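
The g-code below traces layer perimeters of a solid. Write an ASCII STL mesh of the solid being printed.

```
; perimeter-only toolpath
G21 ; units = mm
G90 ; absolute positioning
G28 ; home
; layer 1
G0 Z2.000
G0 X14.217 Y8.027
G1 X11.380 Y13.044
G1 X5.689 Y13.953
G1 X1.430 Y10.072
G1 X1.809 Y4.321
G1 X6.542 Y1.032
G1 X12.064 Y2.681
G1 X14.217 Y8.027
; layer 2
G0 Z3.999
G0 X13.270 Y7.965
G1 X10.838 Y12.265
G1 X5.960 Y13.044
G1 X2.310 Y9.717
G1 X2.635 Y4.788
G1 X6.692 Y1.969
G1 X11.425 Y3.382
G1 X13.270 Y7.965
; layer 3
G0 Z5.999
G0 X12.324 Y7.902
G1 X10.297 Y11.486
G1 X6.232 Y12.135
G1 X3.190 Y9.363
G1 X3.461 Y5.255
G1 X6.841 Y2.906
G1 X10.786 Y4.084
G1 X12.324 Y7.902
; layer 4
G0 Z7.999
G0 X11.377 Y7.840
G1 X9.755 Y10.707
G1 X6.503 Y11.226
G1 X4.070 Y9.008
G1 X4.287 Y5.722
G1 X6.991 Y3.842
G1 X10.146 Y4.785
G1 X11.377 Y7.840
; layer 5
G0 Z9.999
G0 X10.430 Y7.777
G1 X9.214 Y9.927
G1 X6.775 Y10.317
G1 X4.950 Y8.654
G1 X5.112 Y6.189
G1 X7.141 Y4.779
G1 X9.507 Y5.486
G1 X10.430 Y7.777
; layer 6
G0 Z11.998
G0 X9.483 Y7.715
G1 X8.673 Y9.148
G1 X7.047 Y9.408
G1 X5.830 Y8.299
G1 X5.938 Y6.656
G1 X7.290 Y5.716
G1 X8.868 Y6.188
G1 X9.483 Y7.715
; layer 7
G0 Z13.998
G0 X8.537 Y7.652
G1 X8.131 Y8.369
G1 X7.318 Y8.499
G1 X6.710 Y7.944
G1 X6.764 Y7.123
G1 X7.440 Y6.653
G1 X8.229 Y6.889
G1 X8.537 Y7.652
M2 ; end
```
solid part
  facet normal 0.0000 0.0000 -1.0000
    outer loop
      vertex 5.417 14.862 0.000
      vertex 11.921 13.823 0.000
      vertex 15.164 8.090 0.000
    endloop
  endfacet
  facet normal 0.0000 0.0000 -1.0000
    outer loop
      vertex 0.550 10.426 0.000
      vertex 5.417 14.862 0.000
      vertex 15.164 8.090 0.000
    endloop
  endfacet
  facet normal 0.0000 0.0000 -1.0000
    outer loop
      vertex 0.983 3.854 0.000
      vertex 0.550 10.426 0.000
      vertex 15.164 8.090 0.000
    endloop
  endfacet
  facet normal 0.0000 0.0000 -1.0000
    outer loop
      vertex 6.392 0.095 0.000
      vertex 0.983 3.854 0.000
      vertex 15.164 8.090 0.000
    endloop
  endfacet
  facet normal 0.0000 0.0000 -1.0000
    outer loop
      vertex 12.703 1.980 0.000
      vertex 6.392 0.095 0.000
      vertex 15.164 8.090 0.000
    endloop
  endfacet
  facet normal 0.8003 0.4527 0.3931
    outer loop
      vertex 15.164 8.090 0.000
      vertex 11.921 13.823 0.000
      vertex 7.590 7.590 15.998
    endloop
  endfacet
  facet normal 0.1451 0.9080 0.3930
    outer loop
      vertex 11.921 13.823 0.000
      vertex 5.417 14.862 0.000
      vertex 7.590 7.590 15.998
    endloop
  endfacet
  facet normal -0.6194 0.6796 0.3930
    outer loop
      vertex 5.417 14.862 0.000
      vertex 0.550 10.426 0.000
      vertex 7.590 7.590 15.998
    endloop
  endfacet
  facet normal -0.9175 -0.0605 0.3930
    outer loop
      vertex 0.550 10.426 0.000
      vertex 0.983 3.854 0.000
      vertex 7.590 7.590 15.998
    endloop
  endfacet
  facet normal -0.5247 -0.7551 0.3930
    outer loop
      vertex 0.983 3.854 0.000
      vertex 6.392 0.095 0.000
      vertex 7.590 7.590 15.998
    endloop
  endfacet
  facet normal 0.2632 -0.8811 0.3931
    outer loop
      vertex 6.392 0.095 0.000
      vertex 12.703 1.980 0.000
      vertex 7.590 7.590 15.998
    endloop
  endfacet
  facet normal 0.8529 -0.3435 0.3931
    outer loop
      vertex 12.703 1.980 0.000
      vertex 15.164 8.090 0.000
      vertex 7.590 7.590 15.998
    endloop
  endfacet
endsolid part

The G0 Z moves step by Δz≈2.000 mm. The G1 loops shrink linearly with z, so the solid tapers from its base footprint up to z≈16. Closing with a flat bottom cap and the tapered top and triangulating gives 12 facets — a regular 7-sided pyramid, base circumscribed radius ≈ 7.59 mm, apex at z ≈ 16 mm.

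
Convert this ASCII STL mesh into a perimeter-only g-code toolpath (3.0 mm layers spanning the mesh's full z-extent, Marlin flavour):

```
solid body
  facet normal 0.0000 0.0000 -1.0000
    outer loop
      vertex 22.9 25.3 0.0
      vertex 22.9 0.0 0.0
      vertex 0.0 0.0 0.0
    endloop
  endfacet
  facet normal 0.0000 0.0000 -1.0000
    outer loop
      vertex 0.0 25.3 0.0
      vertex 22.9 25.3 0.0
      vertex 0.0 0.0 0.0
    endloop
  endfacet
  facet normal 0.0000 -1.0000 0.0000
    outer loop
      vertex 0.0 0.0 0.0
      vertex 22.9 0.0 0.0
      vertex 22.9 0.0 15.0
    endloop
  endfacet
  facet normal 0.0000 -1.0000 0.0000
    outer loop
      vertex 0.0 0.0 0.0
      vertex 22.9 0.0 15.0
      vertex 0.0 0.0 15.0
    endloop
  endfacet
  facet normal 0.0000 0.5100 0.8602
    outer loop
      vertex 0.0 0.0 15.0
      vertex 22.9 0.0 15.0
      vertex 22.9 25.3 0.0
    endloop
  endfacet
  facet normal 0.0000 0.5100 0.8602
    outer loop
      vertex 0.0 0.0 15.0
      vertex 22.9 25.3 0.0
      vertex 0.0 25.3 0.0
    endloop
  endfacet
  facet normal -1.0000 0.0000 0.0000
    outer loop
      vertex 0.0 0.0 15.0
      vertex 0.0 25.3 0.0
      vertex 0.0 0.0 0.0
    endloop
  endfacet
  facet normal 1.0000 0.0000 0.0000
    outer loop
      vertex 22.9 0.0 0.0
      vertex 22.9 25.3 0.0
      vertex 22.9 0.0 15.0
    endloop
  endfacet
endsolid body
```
; perimeter-only toolpath
G21 ; units = mm
G90 ; absolute positioning
G28 ; home
; layer 1
G0 Z3.0
G0 X0.0 Y0.0
G1 X22.9 Y0.0
G1 X22.9 Y20.2
G1 X0.0 Y20.2
G1 X0.0 Y0.0
; layer 2
G0 Z6.0
G0 X0.0 Y0.0
G1 X22.9 Y0.0
G1 X22.9 Y15.2
G1 X0.0 Y15.2
G1 X0.0 Y0.0
; layer 3
G0 Z9.0
G0 X0.0 Y0.0
G1 X22.9 Y0.0
G1 X22.9 Y10.1
G1 X0.0 Y10.1
G1 X0.0 Y0.0
; layer 4
G0 Z12.0
G0 X0.0 Y0.0
G1 X22.9 Y0.0
G1 X22.9 Y5.1
G1 X0.0 Y5.1
G1 X0.0 Y0.0
M2 ; end

The solid is a wedge (ramp): 22.9 × 25.3 mm base, rising to 15 mm along the y=0 edge and sloping linearly to z=0 at y=25.3. Slicing at Δz = 3.0 mm — 5 equal slices spanning the solid's height, so layer i sits at z = i·h/5 — gives 4 non-empty perimeters. Each is a 4-segment closed polygon; G0 lifts to the layer z and rapids to the start vertex, then G1 traces the edges. The cross-section shrinks linearly with z (the slice at the apex is degenerate and omitted).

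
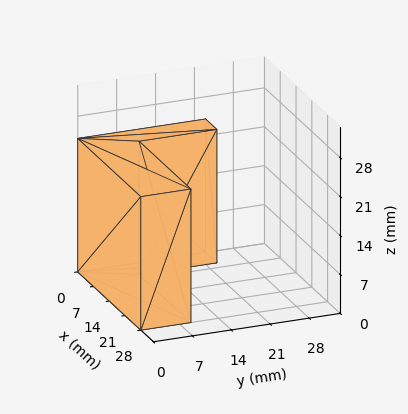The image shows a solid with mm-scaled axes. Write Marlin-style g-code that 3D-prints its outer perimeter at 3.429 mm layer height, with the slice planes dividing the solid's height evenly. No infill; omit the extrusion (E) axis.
Reading the render: the shape is an L-shaped prism: outer 28 × 23 mm, arm thicknesses ≈ 9 mm (horizontal) and 5 mm (vertical), extruded 24 mm in z (dimensions read to the nearest mm from the axis ticks). For the g-code, the solid's height is divided into equal slices at the stated Δz and each level perimeter traced with G1 moves after a G0 lift.

; perimeter-only toolpath
G21 ; units = mm
G90 ; absolute positioning
G28 ; home
; layer 1
G0 Z3.429
G0 X0.000 Y0.000
G1 X28.000 Y0.000
G1 X28.000 Y9.000
G1 X5.000 Y9.000
G1 X5.000 Y23.000
G1 X0.000 Y23.000
G1 X0.000 Y0.000
; layer 2
G0 Z6.857
G0 X0.000 Y0.000
G1 X28.000 Y0.000
G1 X28.000 Y9.000
G1 X5.000 Y9.000
G1 X5.000 Y23.000
G1 X0.000 Y23.000
G1 X0.000 Y0.000
; layer 3
G0 Z10.286
G0 X0.000 Y0.000
G1 X28.000 Y0.000
G1 X28.000 Y9.000
G1 X5.000 Y9.000
G1 X5.000 Y23.000
G1 X0.000 Y23.000
G1 X0.000 Y0.000
; layer 4
G0 Z13.714
G0 X0.000 Y0.000
G1 X28.000 Y0.000
G1 X28.000 Y9.000
G1 X5.000 Y9.000
G1 X5.000 Y23.000
G1 X0.000 Y23.000
G1 X0.000 Y0.000
; layer 5
G0 Z17.143
G0 X0.000 Y0.000
G1 X28.000 Y0.000
G1 X28.000 Y9.000
G1 X5.000 Y9.000
G1 X5.000 Y23.000
G1 X0.000 Y23.000
G1 X0.000 Y0.000
; layer 6
G0 Z20.571
G0 X0.000 Y0.000
G1 X28.000 Y0.000
G1 X28.000 Y9.000
G1 X5.000 Y9.000
G1 X5.000 Y23.000
G1 X0.000 Y23.000
G1 X0.000 Y0.000
; layer 7
G0 Z24.000
G0 X0.000 Y0.000
G1 X28.000 Y0.000
G1 X28.000 Y9.000
G1 X5.000 Y9.000
G1 X5.000 Y23.000
G1 X0.000 Y23.000
G1 X0.000 Y0.000
M2 ; end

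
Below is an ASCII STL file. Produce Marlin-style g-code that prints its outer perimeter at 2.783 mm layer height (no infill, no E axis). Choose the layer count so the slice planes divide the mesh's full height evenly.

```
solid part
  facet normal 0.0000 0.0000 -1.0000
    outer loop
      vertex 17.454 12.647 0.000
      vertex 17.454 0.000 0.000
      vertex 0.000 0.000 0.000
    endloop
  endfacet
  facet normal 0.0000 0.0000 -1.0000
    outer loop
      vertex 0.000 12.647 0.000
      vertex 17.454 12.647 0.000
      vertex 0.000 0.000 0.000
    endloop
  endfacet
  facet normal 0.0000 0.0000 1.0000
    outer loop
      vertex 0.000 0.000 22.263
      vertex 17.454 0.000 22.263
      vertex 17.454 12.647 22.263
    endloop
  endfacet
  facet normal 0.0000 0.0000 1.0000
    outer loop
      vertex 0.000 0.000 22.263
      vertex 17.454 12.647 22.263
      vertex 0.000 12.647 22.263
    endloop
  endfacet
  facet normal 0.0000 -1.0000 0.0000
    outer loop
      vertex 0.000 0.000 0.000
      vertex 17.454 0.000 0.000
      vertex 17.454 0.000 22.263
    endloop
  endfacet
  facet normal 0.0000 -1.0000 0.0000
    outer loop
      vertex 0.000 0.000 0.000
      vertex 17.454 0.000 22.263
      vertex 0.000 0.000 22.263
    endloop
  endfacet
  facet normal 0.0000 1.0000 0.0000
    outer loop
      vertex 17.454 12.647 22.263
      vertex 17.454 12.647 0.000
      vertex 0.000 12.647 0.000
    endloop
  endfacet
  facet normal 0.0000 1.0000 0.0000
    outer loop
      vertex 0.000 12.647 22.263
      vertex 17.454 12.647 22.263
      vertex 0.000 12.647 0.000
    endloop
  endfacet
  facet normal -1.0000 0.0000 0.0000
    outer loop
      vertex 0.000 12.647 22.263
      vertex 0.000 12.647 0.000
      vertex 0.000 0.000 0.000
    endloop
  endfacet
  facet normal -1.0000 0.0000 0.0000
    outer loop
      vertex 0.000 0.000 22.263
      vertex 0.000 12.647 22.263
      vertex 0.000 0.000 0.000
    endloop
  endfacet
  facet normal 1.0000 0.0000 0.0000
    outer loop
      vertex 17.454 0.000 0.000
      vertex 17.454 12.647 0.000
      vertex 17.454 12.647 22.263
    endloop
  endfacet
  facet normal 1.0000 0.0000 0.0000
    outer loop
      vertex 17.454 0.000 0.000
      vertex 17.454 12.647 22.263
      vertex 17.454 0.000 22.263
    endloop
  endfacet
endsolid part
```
; perimeter-only toolpath
G21 ; units = mm
G90 ; absolute positioning
G28 ; home
; layer 1
G0 Z2.783
G0 X0.000 Y0.000
G1 X17.454 Y0.000
G1 X17.454 Y12.647
G1 X0.000 Y12.647
G1 X0.000 Y0.000
; layer 2
G0 Z5.566
G0 X0.000 Y0.000
G1 X17.454 Y0.000
G1 X17.454 Y12.647
G1 X0.000 Y12.647
G1 X0.000 Y0.000
; layer 3
G0 Z8.349
G0 X0.000 Y0.000
G1 X17.454 Y0.000
G1 X17.454 Y12.647
G1 X0.000 Y12.647
G1 X0.000 Y0.000
; layer 4
G0 Z11.132
G0 X0.000 Y0.000
G1 X17.454 Y0.000
G1 X17.454 Y12.647
G1 X0.000 Y12.647
G1 X0.000 Y0.000
; layer 5
G0 Z13.914
G0 X0.000 Y0.000
G1 X17.454 Y0.000
G1 X17.454 Y12.647
G1 X0.000 Y12.647
G1 X0.000 Y0.000
; layer 6
G0 Z16.697
G0 X0.000 Y0.000
G1 X17.454 Y0.000
G1 X17.454 Y12.647
G1 X0.000 Y12.647
G1 X0.000 Y0.000
; layer 7
G0 Z19.480
G0 X0.000 Y0.000
G1 X17.454 Y0.000
G1 X17.454 Y12.647
G1 X0.000 Y12.647
G1 X0.000 Y0.000
; layer 8
G0 Z22.263
G0 X0.000 Y0.000
G1 X17.454 Y0.000
G1 X17.454 Y12.647
G1 X0.000 Y12.647
G1 X0.000 Y0.000
M2 ; end

The solid is a rectangular box, roughly 17.5 × 12.6 mm footprint and 22.3 mm tall. Slicing at Δz = 2.783 mm — 8 equal slices spanning the solid's height, so layer i sits at z = i·h/8 — gives 8 non-empty perimeters. Each is a 4-segment closed polygon; G0 lifts to the layer z and rapids to the start vertex, then G1 traces the edges.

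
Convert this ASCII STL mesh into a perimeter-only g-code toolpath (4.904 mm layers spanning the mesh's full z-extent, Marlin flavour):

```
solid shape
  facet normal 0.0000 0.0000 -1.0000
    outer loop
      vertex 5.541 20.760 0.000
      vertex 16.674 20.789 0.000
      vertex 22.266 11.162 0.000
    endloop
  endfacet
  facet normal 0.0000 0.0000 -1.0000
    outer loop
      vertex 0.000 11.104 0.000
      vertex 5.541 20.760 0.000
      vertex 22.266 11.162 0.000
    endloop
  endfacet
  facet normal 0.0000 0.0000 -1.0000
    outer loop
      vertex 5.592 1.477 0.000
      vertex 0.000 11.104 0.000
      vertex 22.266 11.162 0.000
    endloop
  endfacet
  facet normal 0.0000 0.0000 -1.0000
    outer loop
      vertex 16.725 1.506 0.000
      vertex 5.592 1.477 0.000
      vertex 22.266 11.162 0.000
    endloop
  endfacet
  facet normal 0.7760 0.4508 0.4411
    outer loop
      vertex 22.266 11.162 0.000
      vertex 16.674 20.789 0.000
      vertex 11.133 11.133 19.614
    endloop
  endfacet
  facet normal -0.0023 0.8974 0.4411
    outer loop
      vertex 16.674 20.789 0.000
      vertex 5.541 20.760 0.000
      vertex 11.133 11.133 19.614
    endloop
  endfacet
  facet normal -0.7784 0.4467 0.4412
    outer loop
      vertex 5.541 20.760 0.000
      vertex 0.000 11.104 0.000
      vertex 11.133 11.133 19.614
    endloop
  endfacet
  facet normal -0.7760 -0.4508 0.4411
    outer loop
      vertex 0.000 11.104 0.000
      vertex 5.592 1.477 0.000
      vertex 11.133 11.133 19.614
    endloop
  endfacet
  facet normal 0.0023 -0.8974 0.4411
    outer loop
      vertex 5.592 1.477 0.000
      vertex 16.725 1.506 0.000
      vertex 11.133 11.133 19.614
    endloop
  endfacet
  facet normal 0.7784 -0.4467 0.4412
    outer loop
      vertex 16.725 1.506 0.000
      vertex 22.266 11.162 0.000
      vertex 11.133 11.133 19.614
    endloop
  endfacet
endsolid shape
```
; perimeter-only toolpath
G21 ; units = mm
G90 ; absolute positioning
G28 ; home
; layer 1
G0 Z4.904
G0 X19.483 Y11.155
G1 X15.289 Y18.375
G1 X6.939 Y18.353
G1 X2.783 Y11.111
G1 X6.977 Y3.891
G1 X15.327 Y3.913
G1 X19.483 Y11.155
; layer 2
G0 Z9.807
G0 X16.700 Y11.148
G1 X13.903 Y15.961
G1 X8.337 Y15.947
G1 X5.566 Y11.118
G1 X8.362 Y6.305
G1 X13.929 Y6.319
G1 X16.700 Y11.148
; layer 3
G0 Z14.710
G0 X13.916 Y11.140
G1 X12.518 Y13.547
G1 X9.735 Y13.540
G1 X8.350 Y11.126
G1 X9.748 Y8.719
G1 X12.531 Y8.726
G1 X13.916 Y11.140
M2 ; end

The solid is a regular 6-sided pyramid, base circumscribed radius ≈ 11.1 mm, apex at z ≈ 19.6 mm. Slicing at Δz = 4.904 mm — 4 equal slices spanning the solid's height, so layer i sits at z = i·h/4 — gives 3 non-empty perimeters. Each is a 6-segment closed polygon; G0 lifts to the layer z and rapids to the start vertex, then G1 traces the edges. The cross-section shrinks linearly with z (the slice at the apex is degenerate and omitted).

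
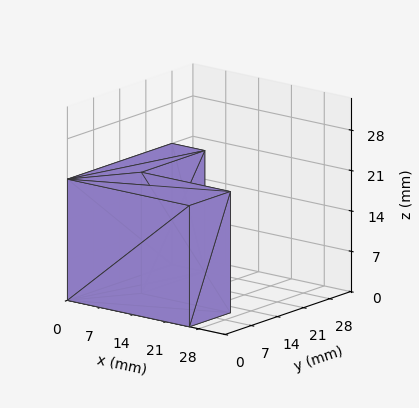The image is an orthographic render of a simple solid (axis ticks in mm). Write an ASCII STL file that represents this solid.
Reading the render: the shape is an L-shaped prism: outer 26 × 28 mm, arm thicknesses ≈ 11 mm (horizontal) and 7 mm (vertical), extruded 21 mm in z (dimensions read to the nearest mm from the axis ticks). For the STL, each face is triangulated and given an outward normal.

solid part
  facet normal 0.0000 0.0000 -1.0000
    outer loop
      vertex 26.00 11.00 0.00
      vertex 26.00 0.00 0.00
      vertex 0.00 0.00 0.00
    endloop
  endfacet
  facet normal 0.0000 0.0000 -1.0000
    outer loop
      vertex 7.00 11.00 0.00
      vertex 26.00 11.00 0.00
      vertex 0.00 0.00 0.00
    endloop
  endfacet
  facet normal 0.0000 0.0000 -1.0000
    outer loop
      vertex 7.00 28.00 0.00
      vertex 7.00 11.00 0.00
      vertex 0.00 0.00 0.00
    endloop
  endfacet
  facet normal 0.0000 0.0000 -1.0000
    outer loop
      vertex 0.00 28.00 0.00
      vertex 7.00 28.00 0.00
      vertex 0.00 0.00 0.00
    endloop
  endfacet
  facet normal 0.0000 0.0000 1.0000
    outer loop
      vertex 0.00 0.00 21.00
      vertex 26.00 0.00 21.00
      vertex 26.00 11.00 21.00
    endloop
  endfacet
  facet normal 0.0000 0.0000 1.0000
    outer loop
      vertex 0.00 0.00 21.00
      vertex 26.00 11.00 21.00
      vertex 7.00 11.00 21.00
    endloop
  endfacet
  facet normal 0.0000 0.0000 1.0000
    outer loop
      vertex 0.00 0.00 21.00
      vertex 7.00 11.00 21.00
      vertex 7.00 28.00 21.00
    endloop
  endfacet
  facet normal 0.0000 0.0000 1.0000
    outer loop
      vertex 0.00 0.00 21.00
      vertex 7.00 28.00 21.00
      vertex 0.00 28.00 21.00
    endloop
  endfacet
  facet normal 0.0000 -1.0000 0.0000
    outer loop
      vertex 0.00 0.00 0.00
      vertex 26.00 0.00 0.00
      vertex 26.00 0.00 21.00
    endloop
  endfacet
  facet normal 0.0000 -1.0000 0.0000
    outer loop
      vertex 0.00 0.00 0.00
      vertex 26.00 0.00 21.00
      vertex 0.00 0.00 21.00
    endloop
  endfacet
  facet normal 1.0000 0.0000 0.0000
    outer loop
      vertex 26.00 0.00 0.00
      vertex 26.00 11.00 0.00
      vertex 26.00 11.00 21.00
    endloop
  endfacet
  facet normal 1.0000 0.0000 0.0000
    outer loop
      vertex 26.00 0.00 0.00
      vertex 26.00 11.00 21.00
      vertex 26.00 0.00 21.00
    endloop
  endfacet
  facet normal 0.0000 1.0000 0.0000
    outer loop
      vertex 26.00 11.00 0.00
      vertex 7.00 11.00 0.00
      vertex 7.00 11.00 21.00
    endloop
  endfacet
  facet normal 0.0000 1.0000 0.0000
    outer loop
      vertex 26.00 11.00 0.00
      vertex 7.00 11.00 21.00
      vertex 26.00 11.00 21.00
    endloop
  endfacet
  facet normal 1.0000 0.0000 0.0000
    outer loop
      vertex 7.00 11.00 0.00
      vertex 7.00 28.00 0.00
      vertex 7.00 28.00 21.00
    endloop
  endfacet
  facet normal 1.0000 0.0000 0.0000
    outer loop
      vertex 7.00 11.00 0.00
      vertex 7.00 28.00 21.00
      vertex 7.00 11.00 21.00
    endloop
  endfacet
  facet normal 0.0000 1.0000 0.0000
    outer loop
      vertex 7.00 28.00 0.00
      vertex 0.00 28.00 0.00
      vertex 0.00 28.00 21.00
    endloop
  endfacet
  facet normal 0.0000 1.0000 0.0000
    outer loop
      vertex 7.00 28.00 0.00
      vertex 0.00 28.00 21.00
      vertex 7.00 28.00 21.00
    endloop
  endfacet
  facet normal -1.0000 0.0000 0.0000
    outer loop
      vertex 0.00 28.00 0.00
      vertex 0.00 0.00 0.00
      vertex 0.00 0.00 21.00
    endloop
  endfacet
  facet normal -1.0000 0.0000 0.0000
    outer loop
      vertex 0.00 28.00 0.00
      vertex 0.00 0.00 21.00
      vertex 0.00 28.00 21.00
    endloop
  endfacet
endsolid part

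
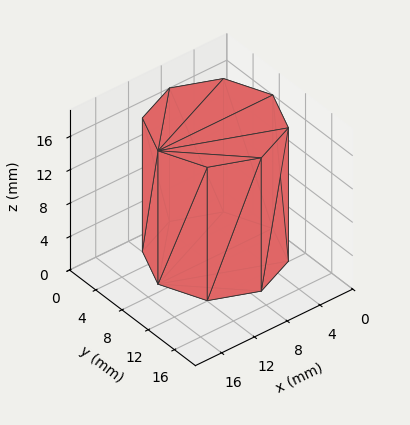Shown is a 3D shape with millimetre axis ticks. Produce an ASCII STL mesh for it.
Reading the render: the shape is a regular 8-sided prism (a cylinder approximated with 8 flat sides), circumscribed radius ≈ 7 mm, height ≈ 16 mm (dimensions read to the nearest mm from the axis ticks). For the STL, each face is triangulated and given an outward normal.

solid part
  facet normal 0.0000 0.0000 -1.0000
    outer loop
      vertex 7.00 14.00 0.00
      vertex 11.95 11.95 0.00
      vertex 14.00 7.00 0.00
    endloop
  endfacet
  facet normal 0.0000 0.0000 -1.0000
    outer loop
      vertex 2.05 11.95 0.00
      vertex 7.00 14.00 0.00
      vertex 14.00 7.00 0.00
    endloop
  endfacet
  facet normal 0.0000 0.0000 -1.0000
    outer loop
      vertex 0.00 7.00 0.00
      vertex 2.05 11.95 0.00
      vertex 14.00 7.00 0.00
    endloop
  endfacet
  facet normal 0.0000 0.0000 -1.0000
    outer loop
      vertex 2.05 2.05 0.00
      vertex 0.00 7.00 0.00
      vertex 14.00 7.00 0.00
    endloop
  endfacet
  facet normal 0.0000 0.0000 -1.0000
    outer loop
      vertex 7.00 0.00 0.00
      vertex 2.05 2.05 0.00
      vertex 14.00 7.00 0.00
    endloop
  endfacet
  facet normal 0.0000 0.0000 -1.0000
    outer loop
      vertex 11.95 2.05 0.00
      vertex 7.00 0.00 0.00
      vertex 14.00 7.00 0.00
    endloop
  endfacet
  facet normal 0.0000 0.0000 1.0000
    outer loop
      vertex 14.00 7.00 16.00
      vertex 11.95 11.95 16.00
      vertex 7.00 14.00 16.00
    endloop
  endfacet
  facet normal 0.0000 0.0000 1.0000
    outer loop
      vertex 14.00 7.00 16.00
      vertex 7.00 14.00 16.00
      vertex 2.05 11.95 16.00
    endloop
  endfacet
  facet normal 0.0000 0.0000 1.0000
    outer loop
      vertex 14.00 7.00 16.00
      vertex 2.05 11.95 16.00
      vertex 0.00 7.00 16.00
    endloop
  endfacet
  facet normal 0.0000 0.0000 1.0000
    outer loop
      vertex 14.00 7.00 16.00
      vertex 0.00 7.00 16.00
      vertex 2.05 2.05 16.00
    endloop
  endfacet
  facet normal 0.0000 0.0000 1.0000
    outer loop
      vertex 14.00 7.00 16.00
      vertex 2.05 2.05 16.00
      vertex 7.00 0.00 16.00
    endloop
  endfacet
  facet normal 0.0000 0.0000 1.0000
    outer loop
      vertex 14.00 7.00 16.00
      vertex 7.00 0.00 16.00
      vertex 11.95 2.05 16.00
    endloop
  endfacet
  facet normal 0.9239 0.3826 0.0000
    outer loop
      vertex 14.00 7.00 0.00
      vertex 11.95 11.95 0.00
      vertex 11.95 11.95 16.00
    endloop
  endfacet
  facet normal 0.9239 0.3826 0.0000
    outer loop
      vertex 14.00 7.00 0.00
      vertex 11.95 11.95 16.00
      vertex 14.00 7.00 16.00
    endloop
  endfacet
  facet normal 0.3826 0.9239 0.0000
    outer loop
      vertex 11.95 11.95 0.00
      vertex 7.00 14.00 0.00
      vertex 7.00 14.00 16.00
    endloop
  endfacet
  facet normal 0.3826 0.9239 0.0000
    outer loop
      vertex 11.95 11.95 0.00
      vertex 7.00 14.00 16.00
      vertex 11.95 11.95 16.00
    endloop
  endfacet
  facet normal -0.3826 0.9239 0.0000
    outer loop
      vertex 7.00 14.00 0.00
      vertex 2.05 11.95 0.00
      vertex 2.05 11.95 16.00
    endloop
  endfacet
  facet normal -0.3826 0.9239 0.0000
    outer loop
      vertex 7.00 14.00 0.00
      vertex 2.05 11.95 16.00
      vertex 7.00 14.00 16.00
    endloop
  endfacet
  facet normal -0.9239 0.3826 0.0000
    outer loop
      vertex 2.05 11.95 0.00
      vertex 0.00 7.00 0.00
      vertex 0.00 7.00 16.00
    endloop
  endfacet
  facet normal -0.9239 0.3826 0.0000
    outer loop
      vertex 2.05 11.95 0.00
      vertex 0.00 7.00 16.00
      vertex 2.05 11.95 16.00
    endloop
  endfacet
  facet normal -0.9239 -0.3826 0.0000
    outer loop
      vertex 0.00 7.00 0.00
      vertex 2.05 2.05 0.00
      vertex 2.05 2.05 16.00
    endloop
  endfacet
  facet normal -0.9239 -0.3826 0.0000
    outer loop
      vertex 0.00 7.00 0.00
      vertex 2.05 2.05 16.00
      vertex 0.00 7.00 16.00
    endloop
  endfacet
  facet normal -0.3826 -0.9239 0.0000
    outer loop
      vertex 2.05 2.05 0.00
      vertex 7.00 0.00 0.00
      vertex 7.00 0.00 16.00
    endloop
  endfacet
  facet normal -0.3826 -0.9239 0.0000
    outer loop
      vertex 2.05 2.05 0.00
      vertex 7.00 0.00 16.00
      vertex 2.05 2.05 16.00
    endloop
  endfacet
  facet normal 0.3826 -0.9239 0.0000
    outer loop
      vertex 7.00 0.00 0.00
      vertex 11.95 2.05 0.00
      vertex 11.95 2.05 16.00
    endloop
  endfacet
  facet normal 0.3826 -0.9239 0.0000
    outer loop
      vertex 7.00 0.00 0.00
      vertex 11.95 2.05 16.00
      vertex 7.00 0.00 16.00
    endloop
  endfacet
  facet normal 0.9239 -0.3826 0.0000
    outer loop
      vertex 11.95 2.05 0.00
      vertex 14.00 7.00 0.00
      vertex 14.00 7.00 16.00
    endloop
  endfacet
  facet normal 0.9239 -0.3826 0.0000
    outer loop
      vertex 11.95 2.05 0.00
      vertex 14.00 7.00 16.00
      vertex 11.95 2.05 16.00
    endloop
  endfacet
endsolid part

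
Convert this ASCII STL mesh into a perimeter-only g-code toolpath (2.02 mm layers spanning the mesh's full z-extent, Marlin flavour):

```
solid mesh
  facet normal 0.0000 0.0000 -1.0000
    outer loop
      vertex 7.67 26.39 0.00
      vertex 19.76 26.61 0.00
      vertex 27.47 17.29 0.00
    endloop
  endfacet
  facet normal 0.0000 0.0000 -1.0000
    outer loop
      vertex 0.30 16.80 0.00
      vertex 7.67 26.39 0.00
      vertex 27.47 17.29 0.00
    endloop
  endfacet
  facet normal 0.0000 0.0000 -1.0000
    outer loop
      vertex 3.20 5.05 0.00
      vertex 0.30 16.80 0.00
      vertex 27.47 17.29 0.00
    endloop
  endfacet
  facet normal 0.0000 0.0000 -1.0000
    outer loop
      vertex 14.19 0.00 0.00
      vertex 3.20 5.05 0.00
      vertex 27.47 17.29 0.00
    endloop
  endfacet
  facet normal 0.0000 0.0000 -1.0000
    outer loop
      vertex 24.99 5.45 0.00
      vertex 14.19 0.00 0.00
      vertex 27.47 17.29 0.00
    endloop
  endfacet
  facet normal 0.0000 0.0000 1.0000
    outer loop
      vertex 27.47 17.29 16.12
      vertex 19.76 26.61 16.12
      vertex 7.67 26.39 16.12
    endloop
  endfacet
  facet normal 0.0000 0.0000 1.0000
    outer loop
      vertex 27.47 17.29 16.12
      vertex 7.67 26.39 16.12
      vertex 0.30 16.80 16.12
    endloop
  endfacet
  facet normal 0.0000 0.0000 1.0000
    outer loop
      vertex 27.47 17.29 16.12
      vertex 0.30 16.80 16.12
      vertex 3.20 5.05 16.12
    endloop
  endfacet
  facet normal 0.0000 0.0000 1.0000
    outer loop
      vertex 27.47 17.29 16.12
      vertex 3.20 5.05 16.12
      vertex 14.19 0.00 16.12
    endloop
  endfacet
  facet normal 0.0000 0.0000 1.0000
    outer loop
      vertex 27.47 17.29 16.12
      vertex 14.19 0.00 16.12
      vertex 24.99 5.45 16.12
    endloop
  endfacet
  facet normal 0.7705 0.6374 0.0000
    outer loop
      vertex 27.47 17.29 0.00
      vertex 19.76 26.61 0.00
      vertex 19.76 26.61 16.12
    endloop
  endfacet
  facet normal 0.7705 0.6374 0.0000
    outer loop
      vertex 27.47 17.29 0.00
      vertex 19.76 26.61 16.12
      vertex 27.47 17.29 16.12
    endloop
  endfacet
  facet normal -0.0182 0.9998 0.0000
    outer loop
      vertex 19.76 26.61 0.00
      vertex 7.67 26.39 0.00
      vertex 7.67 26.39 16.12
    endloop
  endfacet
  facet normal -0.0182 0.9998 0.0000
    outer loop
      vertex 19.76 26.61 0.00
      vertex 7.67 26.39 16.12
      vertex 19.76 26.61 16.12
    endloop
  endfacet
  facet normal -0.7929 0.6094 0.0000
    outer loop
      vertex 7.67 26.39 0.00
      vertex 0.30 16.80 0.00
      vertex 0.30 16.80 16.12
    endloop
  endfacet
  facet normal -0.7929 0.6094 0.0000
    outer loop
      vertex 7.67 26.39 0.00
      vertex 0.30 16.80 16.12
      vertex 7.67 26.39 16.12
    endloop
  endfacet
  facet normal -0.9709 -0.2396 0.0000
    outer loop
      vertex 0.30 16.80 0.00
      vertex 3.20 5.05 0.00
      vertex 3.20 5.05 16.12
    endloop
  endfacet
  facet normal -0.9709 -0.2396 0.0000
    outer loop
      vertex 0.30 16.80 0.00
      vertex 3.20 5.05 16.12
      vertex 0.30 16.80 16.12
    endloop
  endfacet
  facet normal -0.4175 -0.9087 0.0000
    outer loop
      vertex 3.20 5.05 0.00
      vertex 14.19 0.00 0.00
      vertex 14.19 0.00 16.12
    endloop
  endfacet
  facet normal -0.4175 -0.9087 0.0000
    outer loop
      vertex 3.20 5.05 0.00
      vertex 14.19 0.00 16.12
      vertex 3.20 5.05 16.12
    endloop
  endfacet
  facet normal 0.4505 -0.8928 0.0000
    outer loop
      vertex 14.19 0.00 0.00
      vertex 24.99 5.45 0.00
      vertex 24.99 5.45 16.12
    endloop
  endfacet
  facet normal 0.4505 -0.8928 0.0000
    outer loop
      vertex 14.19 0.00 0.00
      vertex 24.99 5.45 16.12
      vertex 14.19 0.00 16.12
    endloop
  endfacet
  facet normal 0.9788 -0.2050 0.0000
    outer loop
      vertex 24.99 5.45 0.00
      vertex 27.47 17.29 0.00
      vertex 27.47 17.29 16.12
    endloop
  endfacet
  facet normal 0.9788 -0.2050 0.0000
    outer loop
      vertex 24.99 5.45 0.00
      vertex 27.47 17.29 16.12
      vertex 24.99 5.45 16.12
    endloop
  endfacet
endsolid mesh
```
; perimeter-only toolpath
G21 ; units = mm
G90 ; absolute positioning
G28 ; home
; layer 1
G0 Z2.02
G0 X27.47 Y17.29
G1 X19.76 Y26.61
G1 X7.67 Y26.39
G1 X0.30 Y16.80
G1 X3.20 Y5.05
G1 X14.19 Y0.00
G1 X24.99 Y5.45
G1 X27.47 Y17.29
; layer 2
G0 Z4.03
G0 X27.47 Y17.29
G1 X19.76 Y26.61
G1 X7.67 Y26.39
G1 X0.30 Y16.80
G1 X3.20 Y5.05
G1 X14.19 Y0.00
G1 X24.99 Y5.45
G1 X27.47 Y17.29
; layer 3
G0 Z6.04
G0 X27.47 Y17.29
G1 X19.76 Y26.61
G1 X7.67 Y26.39
G1 X0.30 Y16.80
G1 X3.20 Y5.05
G1 X14.19 Y0.00
G1 X24.99 Y5.45
G1 X27.47 Y17.29
; layer 4
G0 Z8.06
G0 X27.47 Y17.29
G1 X19.76 Y26.61
G1 X7.67 Y26.39
G1 X0.30 Y16.80
G1 X3.20 Y5.05
G1 X14.19 Y0.00
G1 X24.99 Y5.45
G1 X27.47 Y17.29
; layer 5
G0 Z10.08
G0 X27.47 Y17.29
G1 X19.76 Y26.61
G1 X7.67 Y26.39
G1 X0.30 Y16.80
G1 X3.20 Y5.05
G1 X14.19 Y0.00
G1 X24.99 Y5.45
G1 X27.47 Y17.29
; layer 6
G0 Z12.09
G0 X27.47 Y17.29
G1 X19.76 Y26.61
G1 X7.67 Y26.39
G1 X0.30 Y16.80
G1 X3.20 Y5.05
G1 X14.19 Y0.00
G1 X24.99 Y5.45
G1 X27.47 Y17.29
; layer 7
G0 Z14.11
G0 X27.47 Y17.29
G1 X19.76 Y26.61
G1 X7.67 Y26.39
G1 X0.30 Y16.80
G1 X3.20 Y5.05
G1 X14.19 Y0.00
G1 X24.99 Y5.45
G1 X27.47 Y17.29
; layer 8
G0 Z16.12
G0 X27.47 Y17.29
G1 X19.76 Y26.61
G1 X7.67 Y26.39
G1 X0.30 Y16.80
G1 X3.20 Y5.05
G1 X14.19 Y0.00
G1 X24.99 Y5.45
G1 X27.47 Y17.29
M2 ; end

The solid is a regular 7-sided prism (a cylinder approximated with 7 flat sides), circumscribed radius ≈ 13.9 mm, height ≈ 16.1 mm. Slicing at Δz = 2.02 mm — 8 equal slices spanning the solid's height, so layer i sits at z = i·h/8 — gives 8 non-empty perimeters. Each is a 7-segment closed polygon; G0 lifts to the layer z and rapids to the start vertex, then G1 traces the edges.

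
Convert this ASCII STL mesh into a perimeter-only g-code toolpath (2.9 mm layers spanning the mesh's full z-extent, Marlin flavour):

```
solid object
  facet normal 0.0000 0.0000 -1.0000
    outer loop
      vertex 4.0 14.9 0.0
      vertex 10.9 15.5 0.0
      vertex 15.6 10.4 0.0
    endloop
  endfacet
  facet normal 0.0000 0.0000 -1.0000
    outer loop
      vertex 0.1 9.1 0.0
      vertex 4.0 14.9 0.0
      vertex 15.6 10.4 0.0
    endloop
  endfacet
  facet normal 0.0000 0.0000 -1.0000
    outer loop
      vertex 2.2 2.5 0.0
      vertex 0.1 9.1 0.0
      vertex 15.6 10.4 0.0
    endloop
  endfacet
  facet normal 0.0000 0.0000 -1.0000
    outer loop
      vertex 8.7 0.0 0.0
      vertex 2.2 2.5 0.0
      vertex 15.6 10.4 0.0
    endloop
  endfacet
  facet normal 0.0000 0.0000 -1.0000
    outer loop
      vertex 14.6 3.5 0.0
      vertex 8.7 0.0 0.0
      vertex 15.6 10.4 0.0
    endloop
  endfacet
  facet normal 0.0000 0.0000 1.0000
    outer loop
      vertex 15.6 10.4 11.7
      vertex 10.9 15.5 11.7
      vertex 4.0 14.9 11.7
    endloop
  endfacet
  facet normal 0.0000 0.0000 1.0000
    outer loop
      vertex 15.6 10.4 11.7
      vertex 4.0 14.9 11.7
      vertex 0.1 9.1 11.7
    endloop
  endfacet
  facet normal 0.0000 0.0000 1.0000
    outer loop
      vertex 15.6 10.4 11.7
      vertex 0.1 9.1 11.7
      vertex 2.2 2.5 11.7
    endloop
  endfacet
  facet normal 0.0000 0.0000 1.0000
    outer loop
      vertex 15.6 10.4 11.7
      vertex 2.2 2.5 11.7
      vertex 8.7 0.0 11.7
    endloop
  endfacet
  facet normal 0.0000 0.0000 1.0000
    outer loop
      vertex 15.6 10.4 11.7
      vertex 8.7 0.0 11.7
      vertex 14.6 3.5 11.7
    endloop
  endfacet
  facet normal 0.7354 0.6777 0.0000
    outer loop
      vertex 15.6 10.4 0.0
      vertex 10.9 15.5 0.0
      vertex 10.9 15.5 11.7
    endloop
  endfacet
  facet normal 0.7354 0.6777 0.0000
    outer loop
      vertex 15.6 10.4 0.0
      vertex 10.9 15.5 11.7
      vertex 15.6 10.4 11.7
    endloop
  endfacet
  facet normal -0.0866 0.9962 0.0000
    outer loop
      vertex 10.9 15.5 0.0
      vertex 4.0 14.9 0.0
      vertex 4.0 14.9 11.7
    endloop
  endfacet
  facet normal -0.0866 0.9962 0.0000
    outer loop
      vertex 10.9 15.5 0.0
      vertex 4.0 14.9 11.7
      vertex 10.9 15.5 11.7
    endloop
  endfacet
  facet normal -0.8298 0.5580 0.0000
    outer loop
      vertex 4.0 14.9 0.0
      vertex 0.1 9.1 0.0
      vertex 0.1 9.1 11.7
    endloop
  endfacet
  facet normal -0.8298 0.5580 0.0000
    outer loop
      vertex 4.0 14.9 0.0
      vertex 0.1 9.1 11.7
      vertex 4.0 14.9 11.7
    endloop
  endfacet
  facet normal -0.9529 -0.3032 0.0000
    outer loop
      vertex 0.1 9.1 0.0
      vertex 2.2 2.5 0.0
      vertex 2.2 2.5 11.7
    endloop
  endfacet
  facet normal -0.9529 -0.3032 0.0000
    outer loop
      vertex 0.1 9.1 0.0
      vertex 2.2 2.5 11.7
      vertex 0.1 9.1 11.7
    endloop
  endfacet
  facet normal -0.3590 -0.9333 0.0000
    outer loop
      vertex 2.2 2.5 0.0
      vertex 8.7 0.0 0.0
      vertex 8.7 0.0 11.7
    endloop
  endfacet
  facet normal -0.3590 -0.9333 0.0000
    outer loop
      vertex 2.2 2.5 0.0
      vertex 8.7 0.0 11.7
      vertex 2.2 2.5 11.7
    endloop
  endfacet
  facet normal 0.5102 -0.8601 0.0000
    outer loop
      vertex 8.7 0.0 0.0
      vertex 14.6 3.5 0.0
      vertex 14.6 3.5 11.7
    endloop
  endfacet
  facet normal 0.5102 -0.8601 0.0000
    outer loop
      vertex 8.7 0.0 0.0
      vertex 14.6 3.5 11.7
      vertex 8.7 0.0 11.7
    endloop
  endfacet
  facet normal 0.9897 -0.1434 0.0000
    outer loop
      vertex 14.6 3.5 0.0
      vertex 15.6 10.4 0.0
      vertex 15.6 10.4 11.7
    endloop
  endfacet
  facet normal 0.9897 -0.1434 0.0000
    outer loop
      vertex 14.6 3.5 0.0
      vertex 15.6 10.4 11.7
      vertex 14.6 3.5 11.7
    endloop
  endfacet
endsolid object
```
; perimeter-only toolpath
G21 ; units = mm
G90 ; absolute positioning
G28 ; home
; layer 1
G0 Z2.9
G0 X15.6 Y10.4
G1 X10.9 Y15.5
G1 X4.0 Y14.9
G1 X0.1 Y9.1
G1 X2.2 Y2.5
G1 X8.7 Y0.0
G1 X14.6 Y3.5
G1 X15.6 Y10.4
; layer 2
G0 Z5.8
G0 X15.6 Y10.4
G1 X10.9 Y15.5
G1 X4.0 Y14.9
G1 X0.1 Y9.1
G1 X2.2 Y2.5
G1 X8.7 Y0.0
G1 X14.6 Y3.5
G1 X15.6 Y10.4
; layer 3
G0 Z8.8
G0 X15.6 Y10.4
G1 X10.9 Y15.5
G1 X4.0 Y14.9
G1 X0.1 Y9.1
G1 X2.2 Y2.5
G1 X8.7 Y0.0
G1 X14.6 Y3.5
G1 X15.6 Y10.4
; layer 4
G0 Z11.7
G0 X15.6 Y10.4
G1 X10.9 Y15.5
G1 X4.0 Y14.9
G1 X0.1 Y9.1
G1 X2.2 Y2.5
G1 X8.7 Y0.0
G1 X14.6 Y3.5
G1 X15.6 Y10.4
M2 ; end

The solid is a regular 7-sided prism (a cylinder approximated with 7 flat sides), circumscribed radius ≈ 8 mm, height ≈ 11.7 mm. Slicing at Δz = 2.9 mm — 4 equal slices spanning the solid's height, so layer i sits at z = i·h/4 — gives 4 non-empty perimeters. Each is a 7-segment closed polygon; G0 lifts to the layer z and rapids to the start vertex, then G1 traces the edges.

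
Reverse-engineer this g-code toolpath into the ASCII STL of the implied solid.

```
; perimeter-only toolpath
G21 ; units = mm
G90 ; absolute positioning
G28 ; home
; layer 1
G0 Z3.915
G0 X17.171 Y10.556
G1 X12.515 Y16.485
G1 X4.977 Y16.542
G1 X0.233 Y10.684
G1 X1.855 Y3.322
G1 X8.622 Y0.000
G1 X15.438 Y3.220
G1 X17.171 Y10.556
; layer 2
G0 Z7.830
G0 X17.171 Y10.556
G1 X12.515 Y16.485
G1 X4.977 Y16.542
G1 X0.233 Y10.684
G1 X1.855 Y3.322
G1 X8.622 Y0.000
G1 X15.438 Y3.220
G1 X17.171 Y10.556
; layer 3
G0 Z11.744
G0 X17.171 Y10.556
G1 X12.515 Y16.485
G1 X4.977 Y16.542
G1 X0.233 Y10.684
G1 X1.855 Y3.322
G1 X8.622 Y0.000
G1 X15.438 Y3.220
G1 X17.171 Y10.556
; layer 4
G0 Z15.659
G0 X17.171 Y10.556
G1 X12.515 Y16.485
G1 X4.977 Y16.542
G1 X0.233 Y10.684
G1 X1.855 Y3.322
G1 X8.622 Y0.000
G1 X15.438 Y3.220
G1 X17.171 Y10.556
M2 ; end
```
solid part
  facet normal 0.0000 0.0000 -1.0000
    outer loop
      vertex 4.977 16.542 0.000
      vertex 12.515 16.485 0.000
      vertex 17.171 10.556 0.000
    endloop
  endfacet
  facet normal 0.0000 0.0000 -1.0000
    outer loop
      vertex 0.233 10.684 0.000
      vertex 4.977 16.542 0.000
      vertex 17.171 10.556 0.000
    endloop
  endfacet
  facet normal 0.0000 0.0000 -1.0000
    outer loop
      vertex 1.855 3.322 0.000
      vertex 0.233 10.684 0.000
      vertex 17.171 10.556 0.000
    endloop
  endfacet
  facet normal 0.0000 0.0000 -1.0000
    outer loop
      vertex 8.622 0.000 0.000
      vertex 1.855 3.322 0.000
      vertex 17.171 10.556 0.000
    endloop
  endfacet
  facet normal 0.0000 0.0000 -1.0000
    outer loop
      vertex 15.438 3.220 0.000
      vertex 8.622 0.000 0.000
      vertex 17.171 10.556 0.000
    endloop
  endfacet
  facet normal 0.0000 0.0000 1.0000
    outer loop
      vertex 17.171 10.556 15.659
      vertex 12.515 16.485 15.659
      vertex 4.977 16.542 15.659
    endloop
  endfacet
  facet normal 0.0000 0.0000 1.0000
    outer loop
      vertex 17.171 10.556 15.659
      vertex 4.977 16.542 15.659
      vertex 0.233 10.684 15.659
    endloop
  endfacet
  facet normal 0.0000 0.0000 1.0000
    outer loop
      vertex 17.171 10.556 15.659
      vertex 0.233 10.684 15.659
      vertex 1.855 3.322 15.659
    endloop
  endfacet
  facet normal 0.0000 0.0000 1.0000
    outer loop
      vertex 17.171 10.556 15.659
      vertex 1.855 3.322 15.659
      vertex 8.622 0.000 15.659
    endloop
  endfacet
  facet normal 0.0000 0.0000 1.0000
    outer loop
      vertex 17.171 10.556 15.659
      vertex 8.622 0.000 15.659
      vertex 15.438 3.220 15.659
    endloop
  endfacet
  facet normal 0.7865 0.6176 0.0000
    outer loop
      vertex 17.171 10.556 0.000
      vertex 12.515 16.485 0.000
      vertex 12.515 16.485 15.659
    endloop
  endfacet
  facet normal 0.7865 0.6176 0.0000
    outer loop
      vertex 17.171 10.556 0.000
      vertex 12.515 16.485 15.659
      vertex 17.171 10.556 15.659
    endloop
  endfacet
  facet normal 0.0076 1.0000 0.0000
    outer loop
      vertex 12.515 16.485 0.000
      vertex 4.977 16.542 0.000
      vertex 4.977 16.542 15.659
    endloop
  endfacet
  facet normal 0.0076 1.0000 0.0000
    outer loop
      vertex 12.515 16.485 0.000
      vertex 4.977 16.542 15.659
      vertex 12.515 16.485 15.659
    endloop
  endfacet
  facet normal -0.7771 0.6293 0.0000
    outer loop
      vertex 4.977 16.542 0.000
      vertex 0.233 10.684 0.000
      vertex 0.233 10.684 15.659
    endloop
  endfacet
  facet normal -0.7771 0.6293 0.0000
    outer loop
      vertex 4.977 16.542 0.000
      vertex 0.233 10.684 15.659
      vertex 4.977 16.542 15.659
    endloop
  endfacet
  facet normal -0.9766 -0.2152 0.0000
    outer loop
      vertex 0.233 10.684 0.000
      vertex 1.855 3.322 0.000
      vertex 1.855 3.322 15.659
    endloop
  endfacet
  facet normal -0.9766 -0.2152 0.0000
    outer loop
      vertex 0.233 10.684 0.000
      vertex 1.855 3.322 15.659
      vertex 0.233 10.684 15.659
    endloop
  endfacet
  facet normal -0.4407 -0.8977 0.0000
    outer loop
      vertex 1.855 3.322 0.000
      vertex 8.622 0.000 0.000
      vertex 8.622 0.000 15.659
    endloop
  endfacet
  facet normal -0.4407 -0.8977 0.0000
    outer loop
      vertex 1.855 3.322 0.000
      vertex 8.622 0.000 15.659
      vertex 1.855 3.322 15.659
    endloop
  endfacet
  facet normal 0.4272 -0.9042 0.0000
    outer loop
      vertex 8.622 0.000 0.000
      vertex 15.438 3.220 0.000
      vertex 15.438 3.220 15.659
    endloop
  endfacet
  facet normal 0.4272 -0.9042 0.0000
    outer loop
      vertex 8.622 0.000 0.000
      vertex 15.438 3.220 15.659
      vertex 8.622 0.000 15.659
    endloop
  endfacet
  facet normal 0.9732 -0.2299 0.0000
    outer loop
      vertex 15.438 3.220 0.000
      vertex 17.171 10.556 0.000
      vertex 17.171 10.556 15.659
    endloop
  endfacet
  facet normal 0.9732 -0.2299 0.0000
    outer loop
      vertex 15.438 3.220 0.000
      vertex 17.171 10.556 15.659
      vertex 15.438 3.220 15.659
    endloop
  endfacet
endsolid part

The G0 Z moves step by Δz≈3.915 mm. Every layer's G1 loop is the same polygon, so the solid is a straight extrusion of it from z=0 to z≈15.7. Closing with flat bottom and top caps and triangulating gives 24 facets — a regular 7-sided prism (a cylinder approximated with 7 flat sides), circumscribed radius ≈ 8.69 mm, height ≈ 15.7 mm.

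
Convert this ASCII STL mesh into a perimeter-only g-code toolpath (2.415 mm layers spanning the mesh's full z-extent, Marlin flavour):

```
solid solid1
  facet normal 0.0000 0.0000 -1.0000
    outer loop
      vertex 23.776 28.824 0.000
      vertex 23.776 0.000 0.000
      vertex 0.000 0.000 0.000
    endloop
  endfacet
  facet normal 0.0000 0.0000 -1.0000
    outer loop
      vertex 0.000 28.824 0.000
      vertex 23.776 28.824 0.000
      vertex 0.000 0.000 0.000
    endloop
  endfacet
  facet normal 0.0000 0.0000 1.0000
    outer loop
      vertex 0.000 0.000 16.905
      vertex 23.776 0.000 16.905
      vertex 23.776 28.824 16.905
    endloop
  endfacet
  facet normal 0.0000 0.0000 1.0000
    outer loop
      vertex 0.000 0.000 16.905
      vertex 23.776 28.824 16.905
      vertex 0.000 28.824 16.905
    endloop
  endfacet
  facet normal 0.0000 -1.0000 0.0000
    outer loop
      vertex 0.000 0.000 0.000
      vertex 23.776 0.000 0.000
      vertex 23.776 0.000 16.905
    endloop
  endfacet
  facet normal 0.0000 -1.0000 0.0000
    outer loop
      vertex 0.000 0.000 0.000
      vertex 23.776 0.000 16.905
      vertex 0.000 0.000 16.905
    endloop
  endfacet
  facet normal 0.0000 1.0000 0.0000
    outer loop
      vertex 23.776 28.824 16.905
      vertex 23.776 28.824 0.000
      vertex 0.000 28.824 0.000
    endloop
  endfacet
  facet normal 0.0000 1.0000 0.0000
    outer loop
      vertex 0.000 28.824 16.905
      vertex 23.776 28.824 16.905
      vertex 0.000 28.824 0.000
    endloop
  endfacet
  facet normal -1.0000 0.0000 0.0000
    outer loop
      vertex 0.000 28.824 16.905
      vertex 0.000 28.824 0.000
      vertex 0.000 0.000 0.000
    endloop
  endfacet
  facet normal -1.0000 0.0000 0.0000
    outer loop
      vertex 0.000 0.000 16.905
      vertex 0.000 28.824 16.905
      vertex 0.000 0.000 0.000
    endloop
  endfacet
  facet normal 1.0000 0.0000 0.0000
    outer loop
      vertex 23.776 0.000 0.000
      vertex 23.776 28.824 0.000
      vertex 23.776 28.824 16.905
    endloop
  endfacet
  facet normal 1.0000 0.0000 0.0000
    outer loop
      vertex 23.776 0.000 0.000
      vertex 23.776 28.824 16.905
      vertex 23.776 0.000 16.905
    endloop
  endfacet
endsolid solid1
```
; perimeter-only toolpath
G21 ; units = mm
G90 ; absolute positioning
G28 ; home
; layer 1
G0 Z2.415
G0 X0.000 Y0.000
G1 X23.776 Y0.000
G1 X23.776 Y28.824
G1 X0.000 Y28.824
G1 X0.000 Y0.000
; layer 2
G0 Z4.830
G0 X0.000 Y0.000
G1 X23.776 Y0.000
G1 X23.776 Y28.824
G1 X0.000 Y28.824
G1 X0.000 Y0.000
; layer 3
G0 Z7.245
G0 X0.000 Y0.000
G1 X23.776 Y0.000
G1 X23.776 Y28.824
G1 X0.000 Y28.824
G1 X0.000 Y0.000
; layer 4
G0 Z9.660
G0 X0.000 Y0.000
G1 X23.776 Y0.000
G1 X23.776 Y28.824
G1 X0.000 Y28.824
G1 X0.000 Y0.000
; layer 5
G0 Z12.075
G0 X0.000 Y0.000
G1 X23.776 Y0.000
G1 X23.776 Y28.824
G1 X0.000 Y28.824
G1 X0.000 Y0.000
; layer 6
G0 Z14.490
G0 X0.000 Y0.000
G1 X23.776 Y0.000
G1 X23.776 Y28.824
G1 X0.000 Y28.824
G1 X0.000 Y0.000
; layer 7
G0 Z16.905
G0 X0.000 Y0.000
G1 X23.776 Y0.000
G1 X23.776 Y28.824
G1 X0.000 Y28.824
G1 X0.000 Y0.000
M2 ; end

The solid is a rectangular box, roughly 23.8 × 28.8 mm footprint and 16.9 mm tall. Slicing at Δz = 2.415 mm — 7 equal slices spanning the solid's height, so layer i sits at z = i·h/7 — gives 7 non-empty perimeters. Each is a 4-segment closed polygon; G0 lifts to the layer z and rapids to the start vertex, then G1 traces the edges.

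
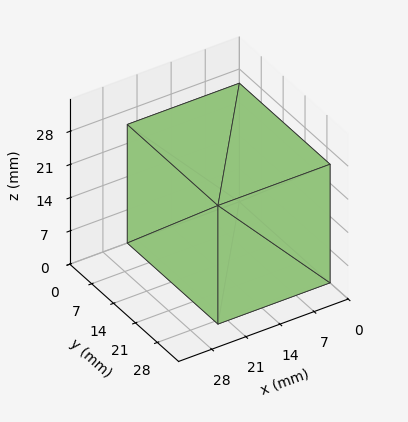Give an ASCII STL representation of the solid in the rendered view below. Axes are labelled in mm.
Reading the render: the shape is a rectangular box, roughly 23 × 29 mm footprint and 25 mm tall (dimensions read to the nearest mm from the axis ticks). For the STL, each face is triangulated and given an outward normal.

solid part
  facet normal 0.0000 0.0000 -1.0000
    outer loop
      vertex 23.00 29.00 0.00
      vertex 23.00 0.00 0.00
      vertex 0.00 0.00 0.00
    endloop
  endfacet
  facet normal 0.0000 0.0000 -1.0000
    outer loop
      vertex 0.00 29.00 0.00
      vertex 23.00 29.00 0.00
      vertex 0.00 0.00 0.00
    endloop
  endfacet
  facet normal 0.0000 0.0000 1.0000
    outer loop
      vertex 0.00 0.00 25.00
      vertex 23.00 0.00 25.00
      vertex 23.00 29.00 25.00
    endloop
  endfacet
  facet normal 0.0000 0.0000 1.0000
    outer loop
      vertex 0.00 0.00 25.00
      vertex 23.00 29.00 25.00
      vertex 0.00 29.00 25.00
    endloop
  endfacet
  facet normal 0.0000 -1.0000 0.0000
    outer loop
      vertex 0.00 0.00 0.00
      vertex 23.00 0.00 0.00
      vertex 23.00 0.00 25.00
    endloop
  endfacet
  facet normal 0.0000 -1.0000 0.0000
    outer loop
      vertex 0.00 0.00 0.00
      vertex 23.00 0.00 25.00
      vertex 0.00 0.00 25.00
    endloop
  endfacet
  facet normal 0.0000 1.0000 0.0000
    outer loop
      vertex 23.00 29.00 25.00
      vertex 23.00 29.00 0.00
      vertex 0.00 29.00 0.00
    endloop
  endfacet
  facet normal 0.0000 1.0000 0.0000
    outer loop
      vertex 0.00 29.00 25.00
      vertex 23.00 29.00 25.00
      vertex 0.00 29.00 0.00
    endloop
  endfacet
  facet normal -1.0000 0.0000 0.0000
    outer loop
      vertex 0.00 29.00 25.00
      vertex 0.00 29.00 0.00
      vertex 0.00 0.00 0.00
    endloop
  endfacet
  facet normal -1.0000 0.0000 0.0000
    outer loop
      vertex 0.00 0.00 25.00
      vertex 0.00 29.00 25.00
      vertex 0.00 0.00 0.00
    endloop
  endfacet
  facet normal 1.0000 0.0000 0.0000
    outer loop
      vertex 23.00 0.00 0.00
      vertex 23.00 29.00 0.00
      vertex 23.00 29.00 25.00
    endloop
  endfacet
  facet normal 1.0000 0.0000 0.0000
    outer loop
      vertex 23.00 0.00 0.00
      vertex 23.00 29.00 25.00
      vertex 23.00 0.00 25.00
    endloop
  endfacet
endsolid part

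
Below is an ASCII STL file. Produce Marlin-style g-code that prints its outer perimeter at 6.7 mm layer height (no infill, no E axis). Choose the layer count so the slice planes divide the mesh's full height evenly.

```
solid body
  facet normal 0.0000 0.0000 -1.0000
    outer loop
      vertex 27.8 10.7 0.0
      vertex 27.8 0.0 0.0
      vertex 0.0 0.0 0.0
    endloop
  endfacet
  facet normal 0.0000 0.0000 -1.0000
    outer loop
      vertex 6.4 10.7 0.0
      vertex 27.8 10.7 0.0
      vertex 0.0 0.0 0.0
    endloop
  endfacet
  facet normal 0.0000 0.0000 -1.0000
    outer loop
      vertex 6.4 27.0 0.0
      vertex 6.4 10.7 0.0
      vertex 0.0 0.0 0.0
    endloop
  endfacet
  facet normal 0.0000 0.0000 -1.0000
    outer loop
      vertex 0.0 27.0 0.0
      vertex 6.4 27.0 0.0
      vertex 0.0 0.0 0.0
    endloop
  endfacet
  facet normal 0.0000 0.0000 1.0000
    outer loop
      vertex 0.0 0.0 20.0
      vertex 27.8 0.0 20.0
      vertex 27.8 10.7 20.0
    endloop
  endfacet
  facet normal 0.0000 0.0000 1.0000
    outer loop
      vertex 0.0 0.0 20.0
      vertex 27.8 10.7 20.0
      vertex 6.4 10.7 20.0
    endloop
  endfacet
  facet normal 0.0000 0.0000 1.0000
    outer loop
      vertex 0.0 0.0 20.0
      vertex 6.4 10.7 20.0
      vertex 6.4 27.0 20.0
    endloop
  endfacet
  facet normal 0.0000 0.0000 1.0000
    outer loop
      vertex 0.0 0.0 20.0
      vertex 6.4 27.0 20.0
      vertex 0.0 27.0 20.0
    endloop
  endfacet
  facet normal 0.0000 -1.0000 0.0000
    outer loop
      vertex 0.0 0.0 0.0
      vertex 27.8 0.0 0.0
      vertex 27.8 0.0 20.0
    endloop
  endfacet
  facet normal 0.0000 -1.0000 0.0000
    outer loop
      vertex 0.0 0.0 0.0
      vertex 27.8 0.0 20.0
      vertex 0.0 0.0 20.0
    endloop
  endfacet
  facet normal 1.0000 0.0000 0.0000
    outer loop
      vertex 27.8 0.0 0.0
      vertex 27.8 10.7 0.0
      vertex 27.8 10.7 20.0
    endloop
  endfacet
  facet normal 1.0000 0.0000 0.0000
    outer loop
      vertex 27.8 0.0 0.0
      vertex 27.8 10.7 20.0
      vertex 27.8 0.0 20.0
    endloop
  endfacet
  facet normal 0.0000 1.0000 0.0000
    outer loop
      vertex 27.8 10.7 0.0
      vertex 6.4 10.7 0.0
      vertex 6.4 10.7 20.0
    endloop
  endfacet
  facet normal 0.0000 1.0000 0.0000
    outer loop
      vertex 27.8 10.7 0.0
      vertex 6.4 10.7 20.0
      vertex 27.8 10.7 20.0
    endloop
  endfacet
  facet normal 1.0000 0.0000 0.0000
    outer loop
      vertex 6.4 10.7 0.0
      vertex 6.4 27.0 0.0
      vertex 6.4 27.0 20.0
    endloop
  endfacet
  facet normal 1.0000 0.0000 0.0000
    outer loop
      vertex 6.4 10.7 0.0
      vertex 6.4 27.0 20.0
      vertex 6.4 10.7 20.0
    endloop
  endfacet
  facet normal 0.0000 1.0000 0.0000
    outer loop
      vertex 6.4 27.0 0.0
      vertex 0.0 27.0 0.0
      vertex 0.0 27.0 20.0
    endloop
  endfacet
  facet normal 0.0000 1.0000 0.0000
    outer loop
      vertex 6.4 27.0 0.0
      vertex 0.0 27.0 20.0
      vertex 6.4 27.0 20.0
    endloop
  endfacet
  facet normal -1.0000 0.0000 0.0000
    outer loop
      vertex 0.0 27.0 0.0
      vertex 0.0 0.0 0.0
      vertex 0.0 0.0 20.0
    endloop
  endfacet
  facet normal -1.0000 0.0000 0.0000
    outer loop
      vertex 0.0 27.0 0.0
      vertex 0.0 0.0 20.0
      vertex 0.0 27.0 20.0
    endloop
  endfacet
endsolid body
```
; perimeter-only toolpath
G21 ; units = mm
G90 ; absolute positioning
G28 ; home
; layer 1
G0 Z6.7
G0 X0.0 Y0.0
G1 X27.8 Y0.0
G1 X27.8 Y10.7
G1 X6.4 Y10.7
G1 X6.4 Y27.0
G1 X0.0 Y27.0
G1 X0.0 Y0.0
; layer 2
G0 Z13.3
G0 X0.0 Y0.0
G1 X27.8 Y0.0
G1 X27.8 Y10.7
G1 X6.4 Y10.7
G1 X6.4 Y27.0
G1 X0.0 Y27.0
G1 X0.0 Y0.0
; layer 3
G0 Z20.0
G0 X0.0 Y0.0
G1 X27.8 Y0.0
G1 X27.8 Y10.7
G1 X6.4 Y10.7
G1 X6.4 Y27.0
G1 X0.0 Y27.0
G1 X0.0 Y0.0
M2 ; end

The solid is an L-shaped prism: outer 27.8 × 27 mm, arm thicknesses ≈ 10.7 mm (horizontal) and 6.4 mm (vertical), extruded 20 mm in z. Slicing at Δz = 6.7 mm — 3 equal slices spanning the solid's height, so layer i sits at z = i·h/3 — gives 3 non-empty perimeters. Each is a 6-segment closed polygon; G0 lifts to the layer z and rapids to the start vertex, then G1 traces the edges.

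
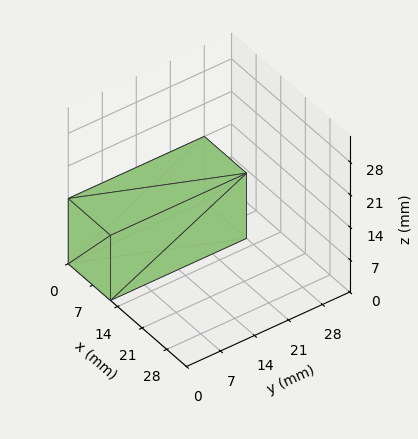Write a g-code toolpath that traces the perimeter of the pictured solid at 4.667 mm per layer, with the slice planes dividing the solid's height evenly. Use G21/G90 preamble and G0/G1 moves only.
Reading the render: the shape is a rectangular box, roughly 12 × 28 mm footprint and 14 mm tall (dimensions read to the nearest mm from the axis ticks). For the g-code, the solid's height is divided into equal slices at the stated Δz and each level perimeter traced with G1 moves after a G0 lift.

; perimeter-only toolpath
G21 ; units = mm
G90 ; absolute positioning
G28 ; home
; layer 1
G0 Z4.667
G0 X0.000 Y0.000
G1 X12.000 Y0.000
G1 X12.000 Y28.000
G1 X0.000 Y28.000
G1 X0.000 Y0.000
; layer 2
G0 Z9.333
G0 X0.000 Y0.000
G1 X12.000 Y0.000
G1 X12.000 Y28.000
G1 X0.000 Y28.000
G1 X0.000 Y0.000
; layer 3
G0 Z14.000
G0 X0.000 Y0.000
G1 X12.000 Y0.000
G1 X12.000 Y28.000
G1 X0.000 Y28.000
G1 X0.000 Y0.000
M2 ; end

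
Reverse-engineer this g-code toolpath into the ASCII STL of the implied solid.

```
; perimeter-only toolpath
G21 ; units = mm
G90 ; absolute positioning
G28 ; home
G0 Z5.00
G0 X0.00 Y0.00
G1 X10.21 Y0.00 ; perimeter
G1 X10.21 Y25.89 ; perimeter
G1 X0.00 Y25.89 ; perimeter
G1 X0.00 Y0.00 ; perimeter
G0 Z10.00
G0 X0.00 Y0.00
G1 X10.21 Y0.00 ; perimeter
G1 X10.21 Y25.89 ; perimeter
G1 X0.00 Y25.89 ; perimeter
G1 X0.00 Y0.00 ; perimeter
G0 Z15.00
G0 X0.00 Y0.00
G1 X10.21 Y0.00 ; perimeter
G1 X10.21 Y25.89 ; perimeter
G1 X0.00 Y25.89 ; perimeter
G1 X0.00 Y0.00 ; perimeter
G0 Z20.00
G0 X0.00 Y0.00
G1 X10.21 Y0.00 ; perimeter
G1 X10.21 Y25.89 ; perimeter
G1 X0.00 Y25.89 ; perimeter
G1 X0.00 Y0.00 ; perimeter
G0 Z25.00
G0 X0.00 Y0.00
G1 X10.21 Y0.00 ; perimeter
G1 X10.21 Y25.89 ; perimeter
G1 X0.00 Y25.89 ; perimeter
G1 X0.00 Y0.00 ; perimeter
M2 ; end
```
solid part
  facet normal 0.0000 0.0000 -1.0000
    outer loop
      vertex 10.21 25.89 0.00
      vertex 10.21 0.00 0.00
      vertex 0.00 0.00 0.00
    endloop
  endfacet
  facet normal 0.0000 0.0000 -1.0000
    outer loop
      vertex 0.00 25.89 0.00
      vertex 10.21 25.89 0.00
      vertex 0.00 0.00 0.00
    endloop
  endfacet
  facet normal 0.0000 0.0000 1.0000
    outer loop
      vertex 0.00 0.00 25.00
      vertex 10.21 0.00 25.00
      vertex 10.21 25.89 25.00
    endloop
  endfacet
  facet normal 0.0000 0.0000 1.0000
    outer loop
      vertex 0.00 0.00 25.00
      vertex 10.21 25.89 25.00
      vertex 0.00 25.89 25.00
    endloop
  endfacet
  facet normal 0.0000 -1.0000 0.0000
    outer loop
      vertex 0.00 0.00 0.00
      vertex 10.21 0.00 0.00
      vertex 10.21 0.00 25.00
    endloop
  endfacet
  facet normal 0.0000 -1.0000 0.0000
    outer loop
      vertex 0.00 0.00 0.00
      vertex 10.21 0.00 25.00
      vertex 0.00 0.00 25.00
    endloop
  endfacet
  facet normal 0.0000 1.0000 0.0000
    outer loop
      vertex 10.21 25.89 25.00
      vertex 10.21 25.89 0.00
      vertex 0.00 25.89 0.00
    endloop
  endfacet
  facet normal 0.0000 1.0000 0.0000
    outer loop
      vertex 0.00 25.89 25.00
      vertex 10.21 25.89 25.00
      vertex 0.00 25.89 0.00
    endloop
  endfacet
  facet normal -1.0000 0.0000 0.0000
    outer loop
      vertex 0.00 25.89 25.00
      vertex 0.00 25.89 0.00
      vertex 0.00 0.00 0.00
    endloop
  endfacet
  facet normal -1.0000 0.0000 0.0000
    outer loop
      vertex 0.00 0.00 25.00
      vertex 0.00 25.89 25.00
      vertex 0.00 0.00 0.00
    endloop
  endfacet
  facet normal 1.0000 0.0000 0.0000
    outer loop
      vertex 10.21 0.00 0.00
      vertex 10.21 25.89 0.00
      vertex 10.21 25.89 25.00
    endloop
  endfacet
  facet normal 1.0000 0.0000 0.0000
    outer loop
      vertex 10.21 0.00 0.00
      vertex 10.21 25.89 25.00
      vertex 10.21 0.00 25.00
    endloop
  endfacet
endsolid part

The G0 Z moves step by Δz≈5.00 mm. Every layer's G1 loop is the same polygon, so the solid is a straight extrusion of it from z=0 to z≈25. Closing with flat bottom and top caps and triangulating gives 12 facets — a rectangular box, roughly 10.2 × 25.9 mm footprint and 25 mm tall.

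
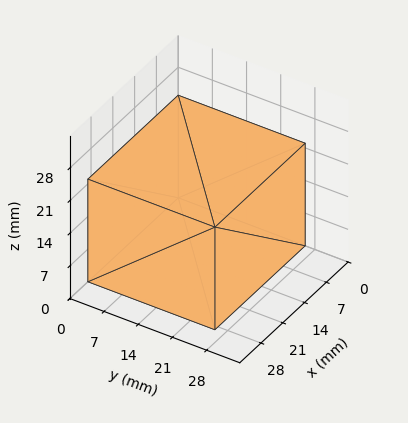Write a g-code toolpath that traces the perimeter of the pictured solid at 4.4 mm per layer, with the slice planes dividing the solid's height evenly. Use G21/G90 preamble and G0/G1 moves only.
Reading the render: the shape is a rectangular box, roughly 29 × 26 mm footprint and 22 mm tall (dimensions read to the nearest mm from the axis ticks). For the g-code, the solid's height is divided into equal slices at the stated Δz and each level perimeter traced with G1 moves after a G0 lift.

; perimeter-only toolpath
G21 ; units = mm
G90 ; absolute positioning
G28 ; home
; layer 1
G0 Z4.4
G0 X0.0 Y0.0
G1 X29.0 Y0.0
G1 X29.0 Y26.0
G1 X0.0 Y26.0
G1 X0.0 Y0.0
; layer 2
G0 Z8.8
G0 X0.0 Y0.0
G1 X29.0 Y0.0
G1 X29.0 Y26.0
G1 X0.0 Y26.0
G1 X0.0 Y0.0
; layer 3
G0 Z13.2
G0 X0.0 Y0.0
G1 X29.0 Y0.0
G1 X29.0 Y26.0
G1 X0.0 Y26.0
G1 X0.0 Y0.0
; layer 4
G0 Z17.6
G0 X0.0 Y0.0
G1 X29.0 Y0.0
G1 X29.0 Y26.0
G1 X0.0 Y26.0
G1 X0.0 Y0.0
; layer 5
G0 Z22.0
G0 X0.0 Y0.0
G1 X29.0 Y0.0
G1 X29.0 Y26.0
G1 X0.0 Y26.0
G1 X0.0 Y0.0
M2 ; end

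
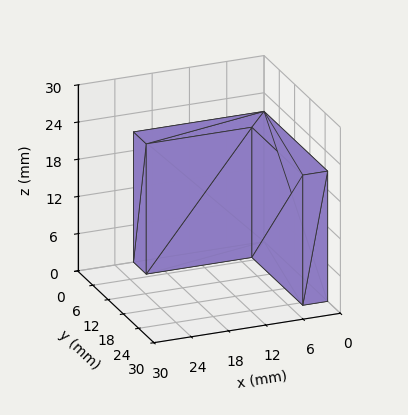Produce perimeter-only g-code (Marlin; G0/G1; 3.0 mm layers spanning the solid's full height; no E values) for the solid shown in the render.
Reading the render: the shape is an L-shaped prism: outer 21 × 25 mm, arm thicknesses ≈ 5 mm (horizontal) and 4 mm (vertical), extruded 21 mm in z (dimensions read to the nearest mm from the axis ticks). For the g-code, the solid's height is divided into equal slices at the stated Δz and each level perimeter traced with G1 moves after a G0 lift.

; perimeter-only toolpath
G21 ; units = mm
G90 ; absolute positioning
G28 ; home
; layer 1
G0 Z3.0
G0 X0.0 Y0.0
G1 X21.0 Y0.0
G1 X21.0 Y5.0
G1 X4.0 Y5.0
G1 X4.0 Y25.0
G1 X0.0 Y25.0
G1 X0.0 Y0.0
; layer 2
G0 Z6.0
G0 X0.0 Y0.0
G1 X21.0 Y0.0
G1 X21.0 Y5.0
G1 X4.0 Y5.0
G1 X4.0 Y25.0
G1 X0.0 Y25.0
G1 X0.0 Y0.0
; layer 3
G0 Z9.0
G0 X0.0 Y0.0
G1 X21.0 Y0.0
G1 X21.0 Y5.0
G1 X4.0 Y5.0
G1 X4.0 Y25.0
G1 X0.0 Y25.0
G1 X0.0 Y0.0
; layer 4
G0 Z12.0
G0 X0.0 Y0.0
G1 X21.0 Y0.0
G1 X21.0 Y5.0
G1 X4.0 Y5.0
G1 X4.0 Y25.0
G1 X0.0 Y25.0
G1 X0.0 Y0.0
; layer 5
G0 Z15.0
G0 X0.0 Y0.0
G1 X21.0 Y0.0
G1 X21.0 Y5.0
G1 X4.0 Y5.0
G1 X4.0 Y25.0
G1 X0.0 Y25.0
G1 X0.0 Y0.0
; layer 6
G0 Z18.0
G0 X0.0 Y0.0
G1 X21.0 Y0.0
G1 X21.0 Y5.0
G1 X4.0 Y5.0
G1 X4.0 Y25.0
G1 X0.0 Y25.0
G1 X0.0 Y0.0
; layer 7
G0 Z21.0
G0 X0.0 Y0.0
G1 X21.0 Y0.0
G1 X21.0 Y5.0
G1 X4.0 Y5.0
G1 X4.0 Y25.0
G1 X0.0 Y25.0
G1 X0.0 Y0.0
M2 ; end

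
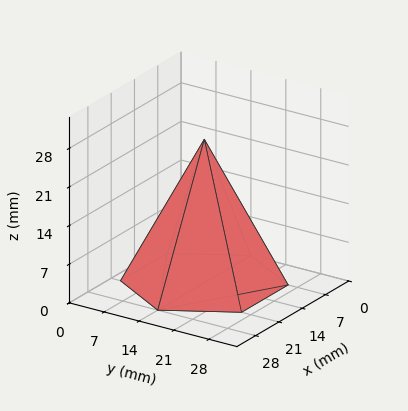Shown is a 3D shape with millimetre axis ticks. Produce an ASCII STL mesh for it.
Reading the render: the shape is a regular 6-sided pyramid, base circumscribed radius ≈ 14 mm, apex at z ≈ 26 mm (dimensions read to the nearest mm from the axis ticks). For the STL, each face is triangulated and given an outward normal.

solid part
  facet normal 0.0000 0.0000 -1.0000
    outer loop
      vertex 7.000 26.124 0.000
      vertex 21.000 26.124 0.000
      vertex 28.000 14.000 0.000
    endloop
  endfacet
  facet normal 0.0000 0.0000 -1.0000
    outer loop
      vertex 0.000 14.000 0.000
      vertex 7.000 26.124 0.000
      vertex 28.000 14.000 0.000
    endloop
  endfacet
  facet normal 0.0000 0.0000 -1.0000
    outer loop
      vertex 7.000 1.876 0.000
      vertex 0.000 14.000 0.000
      vertex 28.000 14.000 0.000
    endloop
  endfacet
  facet normal 0.0000 0.0000 -1.0000
    outer loop
      vertex 21.000 1.876 0.000
      vertex 7.000 1.876 0.000
      vertex 28.000 14.000 0.000
    endloop
  endfacet
  facet normal 0.7849 0.4532 0.4226
    outer loop
      vertex 28.000 14.000 0.000
      vertex 21.000 26.124 0.000
      vertex 14.000 14.000 26.000
    endloop
  endfacet
  facet normal 0.0000 0.9063 0.4226
    outer loop
      vertex 21.000 26.124 0.000
      vertex 7.000 26.124 0.000
      vertex 14.000 14.000 26.000
    endloop
  endfacet
  facet normal -0.7849 0.4532 0.4226
    outer loop
      vertex 7.000 26.124 0.000
      vertex 0.000 14.000 0.000
      vertex 14.000 14.000 26.000
    endloop
  endfacet
  facet normal -0.7849 -0.4532 0.4226
    outer loop
      vertex 0.000 14.000 0.000
      vertex 7.000 1.876 0.000
      vertex 14.000 14.000 26.000
    endloop
  endfacet
  facet normal 0.0000 -0.9063 0.4226
    outer loop
      vertex 7.000 1.876 0.000
      vertex 21.000 1.876 0.000
      vertex 14.000 14.000 26.000
    endloop
  endfacet
  facet normal 0.7849 -0.4532 0.4226
    outer loop
      vertex 21.000 1.876 0.000
      vertex 28.000 14.000 0.000
      vertex 14.000 14.000 26.000
    endloop
  endfacet
endsolid part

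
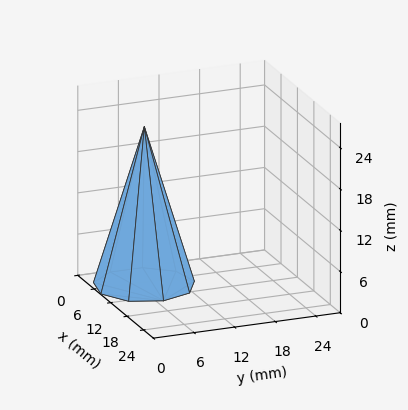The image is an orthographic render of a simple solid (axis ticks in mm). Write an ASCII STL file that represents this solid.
Reading the render: the shape is a regular 9-sided pyramid, base circumscribed radius ≈ 7 mm, apex at z ≈ 23 mm (dimensions read to the nearest mm from the axis ticks). For the STL, each face is triangulated and given an outward normal.

solid part
  facet normal 0.0000 0.0000 -1.0000
    outer loop
      vertex 8.2 13.9 0.0
      vertex 12.4 11.5 0.0
      vertex 14.0 7.0 0.0
    endloop
  endfacet
  facet normal 0.0000 0.0000 -1.0000
    outer loop
      vertex 3.5 13.1 0.0
      vertex 8.2 13.9 0.0
      vertex 14.0 7.0 0.0
    endloop
  endfacet
  facet normal 0.0000 0.0000 -1.0000
    outer loop
      vertex 0.4 9.4 0.0
      vertex 3.5 13.1 0.0
      vertex 14.0 7.0 0.0
    endloop
  endfacet
  facet normal 0.0000 0.0000 -1.0000
    outer loop
      vertex 0.4 4.6 0.0
      vertex 0.4 9.4 0.0
      vertex 14.0 7.0 0.0
    endloop
  endfacet
  facet normal 0.0000 0.0000 -1.0000
    outer loop
      vertex 3.5 0.9 0.0
      vertex 0.4 4.6 0.0
      vertex 14.0 7.0 0.0
    endloop
  endfacet
  facet normal 0.0000 0.0000 -1.0000
    outer loop
      vertex 8.2 0.1 0.0
      vertex 3.5 0.9 0.0
      vertex 14.0 7.0 0.0
    endloop
  endfacet
  facet normal 0.0000 0.0000 -1.0000
    outer loop
      vertex 12.4 2.5 0.0
      vertex 8.2 0.1 0.0
      vertex 14.0 7.0 0.0
    endloop
  endfacet
  facet normal 0.9057 0.3220 0.2757
    outer loop
      vertex 14.0 7.0 0.0
      vertex 12.4 11.5 0.0
      vertex 7.0 7.0 23.0
    endloop
  endfacet
  facet normal 0.4770 0.8347 0.2753
    outer loop
      vertex 12.4 11.5 0.0
      vertex 8.2 13.9 0.0
      vertex 7.0 7.0 23.0
    endloop
  endfacet
  facet normal -0.1613 0.9476 0.2759
    outer loop
      vertex 8.2 13.9 0.0
      vertex 3.5 13.1 0.0
      vertex 7.0 7.0 23.0
    endloop
  endfacet
  facet normal -0.7368 0.6173 0.2758
    outer loop
      vertex 3.5 13.1 0.0
      vertex 0.4 9.4 0.0
      vertex 7.0 7.0 23.0
    endloop
  endfacet
  facet normal -0.9612 0.0000 0.2758
    outer loop
      vertex 0.4 9.4 0.0
      vertex 0.4 4.6 0.0
      vertex 7.0 7.0 23.0
    endloop
  endfacet
  facet normal -0.7368 -0.6173 0.2758
    outer loop
      vertex 0.4 4.6 0.0
      vertex 3.5 0.9 0.0
      vertex 7.0 7.0 23.0
    endloop
  endfacet
  facet normal -0.1613 -0.9476 0.2759
    outer loop
      vertex 3.5 0.9 0.0
      vertex 8.2 0.1 0.0
      vertex 7.0 7.0 23.0
    endloop
  endfacet
  facet normal 0.4770 -0.8347 0.2753
    outer loop
      vertex 8.2 0.1 0.0
      vertex 12.4 2.5 0.0
      vertex 7.0 7.0 23.0
    endloop
  endfacet
  facet normal 0.9057 -0.3220 0.2757
    outer loop
      vertex 12.4 2.5 0.0
      vertex 14.0 7.0 0.0
      vertex 7.0 7.0 23.0
    endloop
  endfacet
endsolid part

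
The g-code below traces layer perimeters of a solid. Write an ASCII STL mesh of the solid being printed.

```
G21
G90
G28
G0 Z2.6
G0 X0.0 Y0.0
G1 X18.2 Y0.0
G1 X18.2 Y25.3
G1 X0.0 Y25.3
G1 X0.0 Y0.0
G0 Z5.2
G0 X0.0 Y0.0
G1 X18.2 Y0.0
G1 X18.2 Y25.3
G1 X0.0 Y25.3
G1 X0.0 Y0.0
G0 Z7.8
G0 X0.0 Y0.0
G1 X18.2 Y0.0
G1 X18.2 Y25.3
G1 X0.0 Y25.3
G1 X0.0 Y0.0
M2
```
solid part
  facet normal 0.0000 0.0000 -1.0000
    outer loop
      vertex 18.2 25.3 0.0
      vertex 18.2 0.0 0.0
      vertex 0.0 0.0 0.0
    endloop
  endfacet
  facet normal 0.0000 0.0000 -1.0000
    outer loop
      vertex 0.0 25.3 0.0
      vertex 18.2 25.3 0.0
      vertex 0.0 0.0 0.0
    endloop
  endfacet
  facet normal 0.0000 0.0000 1.0000
    outer loop
      vertex 0.0 0.0 7.8
      vertex 18.2 0.0 7.8
      vertex 18.2 25.3 7.8
    endloop
  endfacet
  facet normal 0.0000 0.0000 1.0000
    outer loop
      vertex 0.0 0.0 7.8
      vertex 18.2 25.3 7.8
      vertex 0.0 25.3 7.8
    endloop
  endfacet
  facet normal 0.0000 -1.0000 0.0000
    outer loop
      vertex 0.0 0.0 0.0
      vertex 18.2 0.0 0.0
      vertex 18.2 0.0 7.8
    endloop
  endfacet
  facet normal 0.0000 -1.0000 0.0000
    outer loop
      vertex 0.0 0.0 0.0
      vertex 18.2 0.0 7.8
      vertex 0.0 0.0 7.8
    endloop
  endfacet
  facet normal 0.0000 1.0000 0.0000
    outer loop
      vertex 18.2 25.3 7.8
      vertex 18.2 25.3 0.0
      vertex 0.0 25.3 0.0
    endloop
  endfacet
  facet normal 0.0000 1.0000 0.0000
    outer loop
      vertex 0.0 25.3 7.8
      vertex 18.2 25.3 7.8
      vertex 0.0 25.3 0.0
    endloop
  endfacet
  facet normal -1.0000 0.0000 0.0000
    outer loop
      vertex 0.0 25.3 7.8
      vertex 0.0 25.3 0.0
      vertex 0.0 0.0 0.0
    endloop
  endfacet
  facet normal -1.0000 0.0000 0.0000
    outer loop
      vertex 0.0 0.0 7.8
      vertex 0.0 25.3 7.8
      vertex 0.0 0.0 0.0
    endloop
  endfacet
  facet normal 1.0000 0.0000 0.0000
    outer loop
      vertex 18.2 0.0 0.0
      vertex 18.2 25.3 0.0
      vertex 18.2 25.3 7.8
    endloop
  endfacet
  facet normal 1.0000 0.0000 0.0000
    outer loop
      vertex 18.2 0.0 0.0
      vertex 18.2 25.3 7.8
      vertex 18.2 0.0 7.8
    endloop
  endfacet
endsolid part

The G0 Z moves step by Δz≈2.6 mm. Every layer's G1 loop is the same polygon, so the solid is a straight extrusion of it from z=0 to z≈7.8. Closing with flat bottom and top caps and triangulating gives 12 facets — a rectangular box, roughly 18.2 × 25.3 mm footprint and 7.8 mm tall.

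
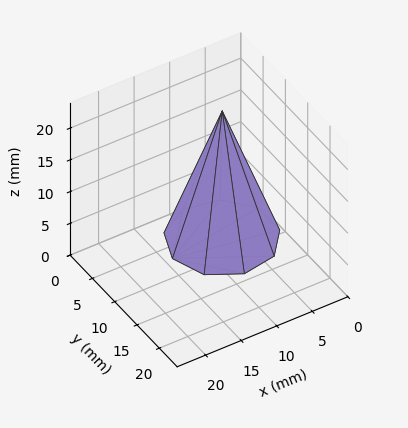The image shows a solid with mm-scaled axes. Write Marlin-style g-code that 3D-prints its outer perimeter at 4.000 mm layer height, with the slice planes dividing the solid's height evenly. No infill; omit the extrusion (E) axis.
Reading the render: the shape is a regular 9-sided pyramid, base circumscribed radius ≈ 7 mm, apex at z ≈ 20 mm (dimensions read to the nearest mm from the axis ticks). For the g-code, the solid's height is divided into equal slices at the stated Δz and each level perimeter traced with G1 moves after a G0 lift.

; perimeter-only toolpath
G21 ; units = mm
G90 ; absolute positioning
G28 ; home
; layer 1
G0 Z4.000
G0 X12.600 Y7.000
G1 X11.290 Y10.600
G1 X7.973 Y12.515
G1 X4.200 Y11.850
G1 X1.738 Y8.915
G1 X1.738 Y5.085
G1 X4.200 Y2.150
G1 X7.973 Y1.485
G1 X11.290 Y3.400
G1 X12.600 Y7.000
; layer 2
G0 Z8.000
G0 X11.200 Y7.000
G1 X10.217 Y9.700
G1 X7.730 Y11.136
G1 X4.900 Y10.637
G1 X3.053 Y8.436
G1 X3.053 Y5.564
G1 X4.900 Y3.363
G1 X7.730 Y2.864
G1 X10.217 Y4.300
G1 X11.200 Y7.000
; layer 3
G0 Z12.000
G0 X9.800 Y7.000
G1 X9.145 Y8.800
G1 X7.486 Y9.758
G1 X5.600 Y9.425
G1 X4.369 Y7.958
G1 X4.369 Y6.042
G1 X5.600 Y4.575
G1 X7.486 Y4.242
G1 X9.145 Y5.200
G1 X9.800 Y7.000
; layer 4
G0 Z16.000
G0 X8.400 Y7.000
G1 X8.072 Y7.900
G1 X7.243 Y8.379
G1 X6.300 Y8.212
G1 X5.684 Y7.479
G1 X5.684 Y6.521
G1 X6.300 Y5.788
G1 X7.243 Y5.621
G1 X8.072 Y6.100
G1 X8.400 Y7.000
M2 ; end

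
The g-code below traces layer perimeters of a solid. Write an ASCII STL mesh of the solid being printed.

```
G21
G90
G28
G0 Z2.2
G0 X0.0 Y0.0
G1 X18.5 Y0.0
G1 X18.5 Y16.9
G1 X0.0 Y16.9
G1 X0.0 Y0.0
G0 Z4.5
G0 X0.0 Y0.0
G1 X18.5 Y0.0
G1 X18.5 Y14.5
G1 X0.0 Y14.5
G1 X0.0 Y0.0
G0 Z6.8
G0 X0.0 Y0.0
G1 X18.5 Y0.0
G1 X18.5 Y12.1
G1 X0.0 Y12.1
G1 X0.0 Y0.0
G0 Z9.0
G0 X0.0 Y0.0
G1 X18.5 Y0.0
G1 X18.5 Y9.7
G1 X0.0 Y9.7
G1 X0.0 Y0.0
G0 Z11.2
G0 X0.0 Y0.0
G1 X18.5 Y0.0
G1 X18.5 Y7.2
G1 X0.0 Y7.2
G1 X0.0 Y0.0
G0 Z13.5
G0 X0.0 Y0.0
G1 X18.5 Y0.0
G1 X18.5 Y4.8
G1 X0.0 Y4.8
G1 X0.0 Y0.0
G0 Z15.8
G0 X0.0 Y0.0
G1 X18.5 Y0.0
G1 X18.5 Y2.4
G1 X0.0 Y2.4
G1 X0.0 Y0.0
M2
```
solid part
  facet normal 0.0000 0.0000 -1.0000
    outer loop
      vertex 18.5 19.3 0.0
      vertex 18.5 0.0 0.0
      vertex 0.0 0.0 0.0
    endloop
  endfacet
  facet normal 0.0000 0.0000 -1.0000
    outer loop
      vertex 0.0 19.3 0.0
      vertex 18.5 19.3 0.0
      vertex 0.0 0.0 0.0
    endloop
  endfacet
  facet normal 0.0000 -1.0000 0.0000
    outer loop
      vertex 0.0 0.0 0.0
      vertex 18.5 0.0 0.0
      vertex 18.5 0.0 18.0
    endloop
  endfacet
  facet normal 0.0000 -1.0000 0.0000
    outer loop
      vertex 0.0 0.0 0.0
      vertex 18.5 0.0 18.0
      vertex 0.0 0.0 18.0
    endloop
  endfacet
  facet normal 0.0000 0.6820 0.7313
    outer loop
      vertex 0.0 0.0 18.0
      vertex 18.5 0.0 18.0
      vertex 18.5 19.3 0.0
    endloop
  endfacet
  facet normal 0.0000 0.6820 0.7313
    outer loop
      vertex 0.0 0.0 18.0
      vertex 18.5 19.3 0.0
      vertex 0.0 19.3 0.0
    endloop
  endfacet
  facet normal -1.0000 0.0000 0.0000
    outer loop
      vertex 0.0 0.0 18.0
      vertex 0.0 19.3 0.0
      vertex 0.0 0.0 0.0
    endloop
  endfacet
  facet normal 1.0000 0.0000 0.0000
    outer loop
      vertex 18.5 0.0 0.0
      vertex 18.5 19.3 0.0
      vertex 18.5 0.0 18.0
    endloop
  endfacet
endsolid part

The G0 Z moves step by Δz≈2.2 mm. The G1 loops shrink linearly with z, so the solid tapers from its base footprint up to z≈18. Closing with a flat bottom cap and the tapered top and triangulating gives 8 facets — a wedge (ramp): 18.5 × 19.3 mm base, rising to 18 mm along the y=0 edge and sloping linearly to z=0 at y=19.3.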